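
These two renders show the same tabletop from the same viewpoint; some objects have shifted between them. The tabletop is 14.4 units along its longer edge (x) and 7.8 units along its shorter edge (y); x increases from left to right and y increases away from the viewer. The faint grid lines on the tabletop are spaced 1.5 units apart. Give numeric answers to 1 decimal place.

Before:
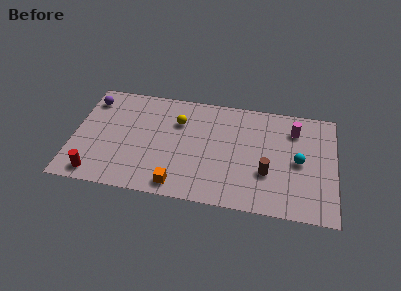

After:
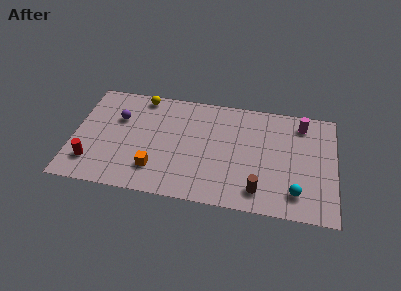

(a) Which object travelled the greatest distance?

the yellow sphere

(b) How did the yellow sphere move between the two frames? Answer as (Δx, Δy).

(-2.1, 1.5)

The yellow sphere started near (5.7, 5.5) and ended near (3.6, 7.0).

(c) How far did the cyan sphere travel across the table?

2.2

The cyan sphere was near (12.4, 3.8) before and (12.3, 1.6) after, so it travelled √(0.1² + 2.2²) ≈ 2.2 units.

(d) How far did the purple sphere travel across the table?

1.9

From (0.8, 6.3) to (2.4, 5.2), the purple sphere covered √(1.6² + 1.1²) ≈ 1.9 units.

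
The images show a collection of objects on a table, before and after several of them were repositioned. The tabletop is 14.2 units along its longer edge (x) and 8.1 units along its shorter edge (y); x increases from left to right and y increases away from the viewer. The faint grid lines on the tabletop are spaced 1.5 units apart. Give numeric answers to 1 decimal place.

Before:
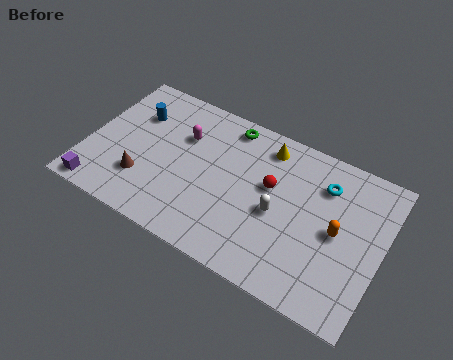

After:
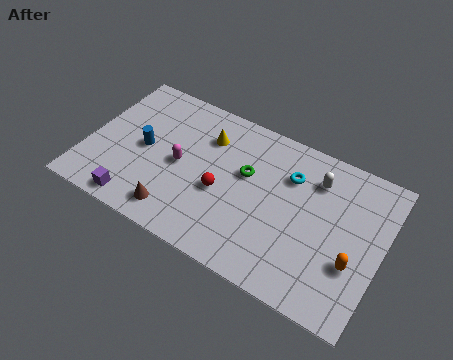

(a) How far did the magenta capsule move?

1.6

The magenta capsule was near (4.4, 5.5) before and (4.5, 3.9) after, so it travelled √(0.1² + 1.6²) ≈ 1.6 units.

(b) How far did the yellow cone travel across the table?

2.9

The yellow cone moved from about (8.3, 6.8) to (5.5, 6.0), a distance of √(2.8² + 0.8²) ≈ 2.9.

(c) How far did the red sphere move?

2.6

From (8.8, 4.8) to (6.6, 3.4), the red sphere covered √(2.2² + 1.4²) ≈ 2.6 units.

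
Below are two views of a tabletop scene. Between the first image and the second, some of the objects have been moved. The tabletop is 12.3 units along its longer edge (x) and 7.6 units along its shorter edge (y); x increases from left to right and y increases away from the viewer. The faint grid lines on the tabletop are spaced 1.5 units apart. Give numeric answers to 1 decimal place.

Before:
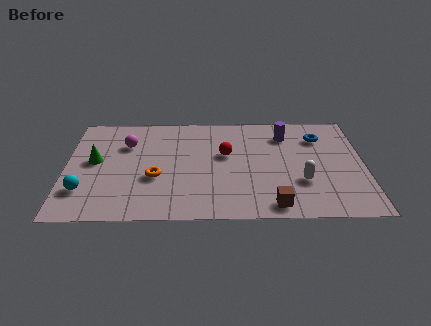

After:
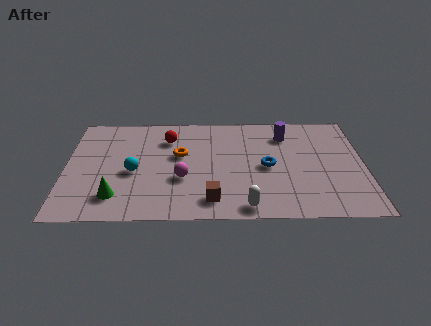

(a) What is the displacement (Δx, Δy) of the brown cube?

(-2.5, 0.4)

The brown cube started near (8.5, 0.9) and ended near (6.0, 1.3).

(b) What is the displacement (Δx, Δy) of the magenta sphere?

(2.3, -2.5)

From the two frames, the magenta sphere sits at roughly (2.5, 5.3) before and (4.8, 2.8) after.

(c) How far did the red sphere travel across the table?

2.7

From (6.6, 4.5) to (4.2, 5.7), the red sphere covered √(2.4² + 1.2²) ≈ 2.7 units.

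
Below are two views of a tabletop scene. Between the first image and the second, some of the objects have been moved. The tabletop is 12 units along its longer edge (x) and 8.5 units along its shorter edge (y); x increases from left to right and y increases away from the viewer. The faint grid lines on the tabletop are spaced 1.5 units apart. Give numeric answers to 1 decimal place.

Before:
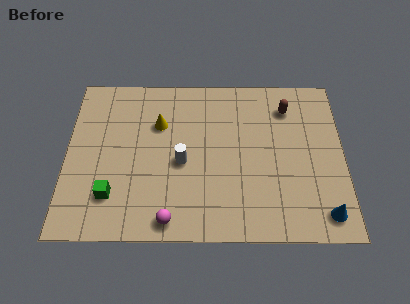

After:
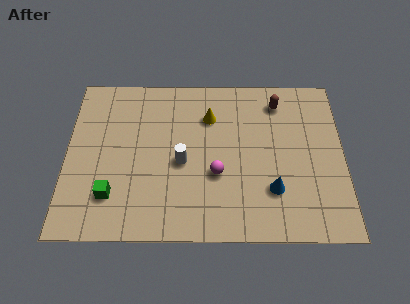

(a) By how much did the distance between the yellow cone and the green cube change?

+1.7

Before: roughly 4.2 units apart; after: 5.9. That's 1.7 units further apart.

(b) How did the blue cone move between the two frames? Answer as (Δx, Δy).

(-2.2, 1.2)

The blue cone was at about (11.1, 1.2) and moved to about (8.9, 2.4).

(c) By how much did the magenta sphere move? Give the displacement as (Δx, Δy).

(2.0, 2.3)

The magenta sphere started near (4.5, 0.9) and ended near (6.5, 3.2).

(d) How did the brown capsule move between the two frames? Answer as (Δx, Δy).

(-0.4, 0.3)

The brown capsule was at about (9.6, 6.7) and moved to about (9.2, 7.0).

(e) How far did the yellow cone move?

2.2

From (4.0, 5.8) to (6.2, 6.2), the yellow cone covered √(2.2² + 0.4²) ≈ 2.2 units.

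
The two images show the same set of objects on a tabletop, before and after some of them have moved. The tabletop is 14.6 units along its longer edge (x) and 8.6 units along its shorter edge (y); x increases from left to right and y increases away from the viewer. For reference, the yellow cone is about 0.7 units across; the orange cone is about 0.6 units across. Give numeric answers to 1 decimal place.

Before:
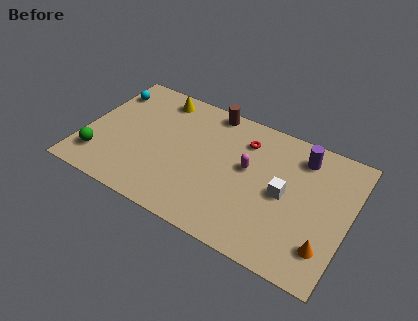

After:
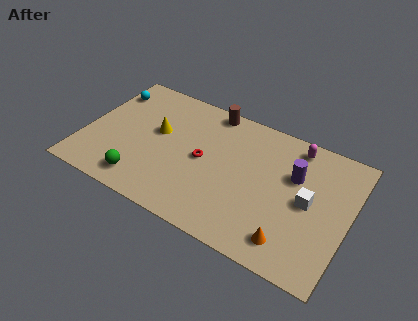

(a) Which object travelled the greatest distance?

the magenta capsule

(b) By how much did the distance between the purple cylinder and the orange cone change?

-1.2

The distance was about 5.3 in the first image and 4.1 in the second, so they moved 1.2 units closer together.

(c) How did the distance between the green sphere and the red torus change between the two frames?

-4.7

Before: roughly 8.9 units apart; after: 4.2. That's 4.7 units closer together.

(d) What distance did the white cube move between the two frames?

1.3

From (11.1, 4.2) to (12.4, 4.3), the white cube covered √(1.3² + 0.1²) ≈ 1.3 units.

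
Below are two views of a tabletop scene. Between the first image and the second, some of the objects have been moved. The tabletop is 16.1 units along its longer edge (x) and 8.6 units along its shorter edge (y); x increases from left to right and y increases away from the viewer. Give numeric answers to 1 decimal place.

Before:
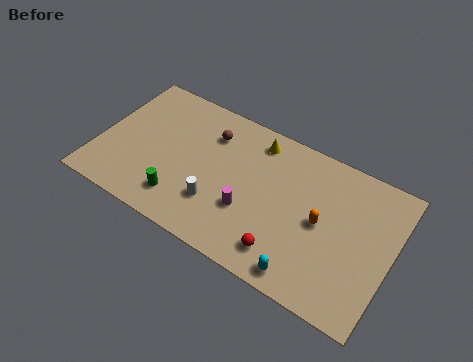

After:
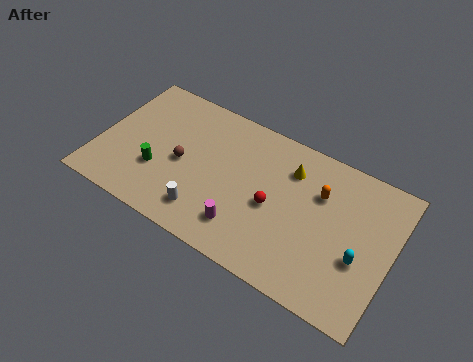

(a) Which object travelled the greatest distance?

the cyan capsule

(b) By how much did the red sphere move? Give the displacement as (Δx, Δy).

(-1.0, 2.3)

The red sphere started near (10.7, 1.6) and ended near (9.7, 3.9).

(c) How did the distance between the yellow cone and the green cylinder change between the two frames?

+1.3

Before: roughly 6.5 units apart; after: 7.8. That's 1.3 units further apart.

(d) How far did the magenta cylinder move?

1.1

The magenta cylinder was near (8.5, 3.0) before and (8.4, 1.9) after, so it travelled √(0.1² + 1.1²) ≈ 1.1 units.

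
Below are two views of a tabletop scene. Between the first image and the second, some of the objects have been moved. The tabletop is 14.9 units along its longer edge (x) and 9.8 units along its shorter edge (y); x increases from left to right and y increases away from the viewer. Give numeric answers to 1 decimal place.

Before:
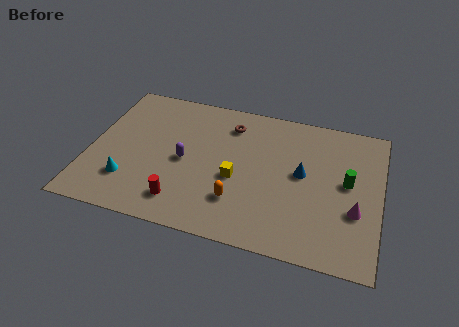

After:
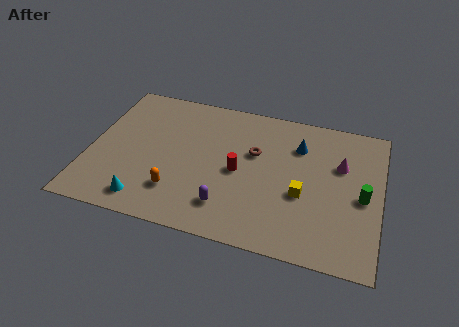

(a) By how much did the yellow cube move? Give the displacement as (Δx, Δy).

(3.4, -0.2)

From the two frames, the yellow cube sits at roughly (7.6, 4.1) before and (11.0, 3.9) after.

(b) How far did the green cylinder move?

1.1

From (13.2, 5.3) to (14.0, 4.5), the green cylinder covered √(0.8² + 0.8²) ≈ 1.1 units.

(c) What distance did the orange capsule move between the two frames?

3.1

The orange capsule moved from about (7.8, 2.6) to (4.7, 2.4), a distance of √(3.1² + 0.2²) ≈ 3.1.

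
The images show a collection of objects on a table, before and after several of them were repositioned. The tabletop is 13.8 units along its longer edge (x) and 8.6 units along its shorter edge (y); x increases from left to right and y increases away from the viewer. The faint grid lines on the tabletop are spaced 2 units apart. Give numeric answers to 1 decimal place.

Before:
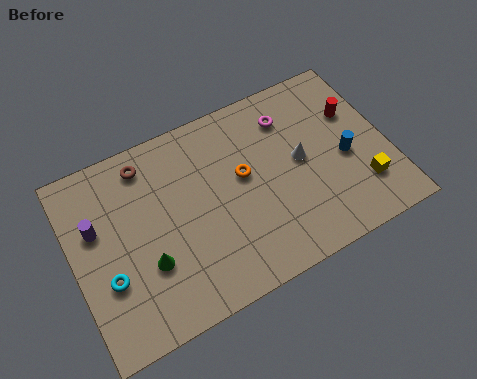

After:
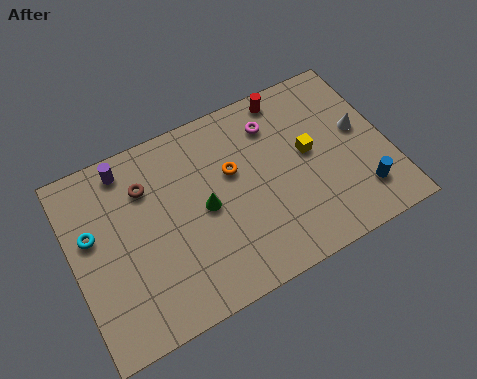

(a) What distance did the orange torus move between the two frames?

0.6

The orange torus was near (7.5, 4.9) before and (7.1, 5.3) after, so it travelled √(0.4² + 0.4²) ≈ 0.6 units.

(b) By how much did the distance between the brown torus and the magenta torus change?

-0.6

They were about 6.3 units apart before and 5.7 after — 0.6 units closer together.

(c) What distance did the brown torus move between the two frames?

1.0

The brown torus moved from about (3.5, 7.3) to (3.4, 6.3), a distance of √(0.1² + 1.0²) ≈ 1.0.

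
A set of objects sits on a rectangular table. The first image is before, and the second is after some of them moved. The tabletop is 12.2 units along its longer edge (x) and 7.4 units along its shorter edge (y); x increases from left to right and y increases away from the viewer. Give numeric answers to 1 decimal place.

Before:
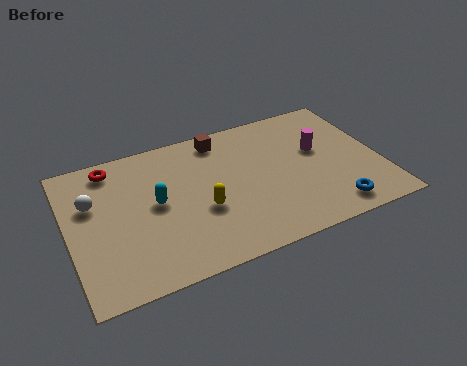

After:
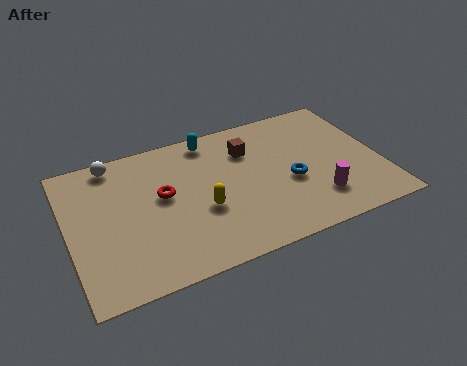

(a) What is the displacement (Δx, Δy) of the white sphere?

(1.0, 1.8)

The white sphere started near (1.0, 4.8) and ended near (2.0, 6.6).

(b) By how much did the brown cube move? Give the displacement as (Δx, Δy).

(1.0, -1.0)

The brown cube was at about (6.2, 6.4) and moved to about (7.2, 5.4).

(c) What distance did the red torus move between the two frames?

2.8

The red torus was near (1.9, 6.4) before and (3.7, 4.2) after, so it travelled √(1.8² + 2.2²) ≈ 2.8 units.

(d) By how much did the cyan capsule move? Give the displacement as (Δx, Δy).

(2.4, 2.6)

The cyan capsule started near (3.4, 3.9) and ended near (5.8, 6.5).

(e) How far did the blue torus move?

2.4

The blue torus moved from about (10.0, 1.1) to (8.6, 3.1), a distance of √(1.4² + 2.0²) ≈ 2.4.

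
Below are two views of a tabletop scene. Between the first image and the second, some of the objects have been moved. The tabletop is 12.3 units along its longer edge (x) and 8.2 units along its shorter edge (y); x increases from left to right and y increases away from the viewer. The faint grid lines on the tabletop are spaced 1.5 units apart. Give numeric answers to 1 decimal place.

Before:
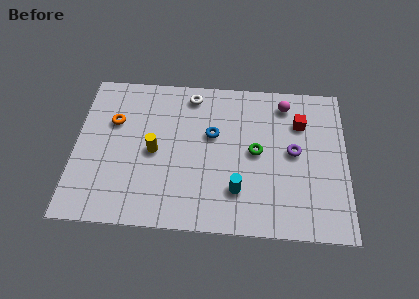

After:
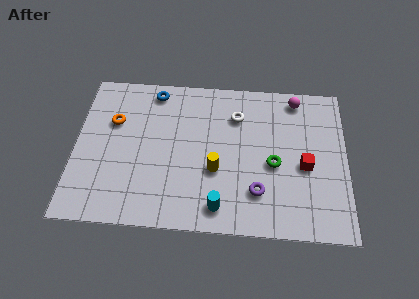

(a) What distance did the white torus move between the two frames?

2.3

The white torus moved from about (5.2, 7.1) to (7.3, 6.1), a distance of √(2.1² + 1.0²) ≈ 2.3.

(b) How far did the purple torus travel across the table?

2.7

The purple torus moved from about (9.9, 4.3) to (8.3, 2.1), a distance of √(1.6² + 2.2²) ≈ 2.7.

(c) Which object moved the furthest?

the blue torus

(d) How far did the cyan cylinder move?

1.2

The cyan cylinder moved from about (7.4, 2.1) to (6.6, 1.2), a distance of √(0.8² + 0.9²) ≈ 1.2.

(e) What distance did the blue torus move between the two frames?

3.5

From (6.2, 5.0) to (3.5, 7.2), the blue torus covered √(2.7² + 2.2²) ≈ 3.5 units.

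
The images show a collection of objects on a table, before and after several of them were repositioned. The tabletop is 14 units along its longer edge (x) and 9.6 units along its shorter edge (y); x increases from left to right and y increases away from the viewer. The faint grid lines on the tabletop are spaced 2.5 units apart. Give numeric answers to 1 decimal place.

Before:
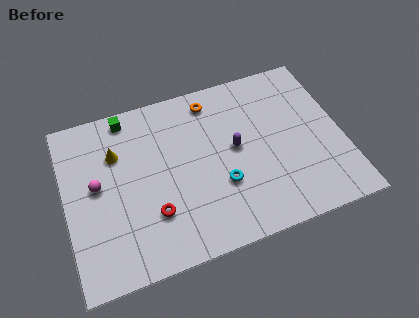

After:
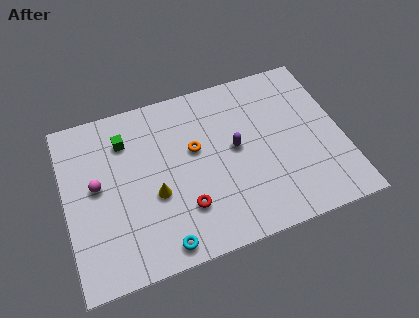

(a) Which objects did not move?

the purple capsule and the magenta sphere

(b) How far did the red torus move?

1.6

The red torus was near (4.2, 2.8) before and (5.8, 2.6) after, so it travelled √(1.6² + 0.2²) ≈ 1.6 units.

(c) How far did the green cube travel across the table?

1.3

The green cube was near (3.4, 8.6) before and (3.2, 7.3) after, so it travelled √(0.2² + 1.3²) ≈ 1.3 units.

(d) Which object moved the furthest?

the cyan torus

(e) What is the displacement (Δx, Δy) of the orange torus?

(-1.1, -2.5)

The orange torus started near (7.7, 8.2) and ended near (6.6, 5.7).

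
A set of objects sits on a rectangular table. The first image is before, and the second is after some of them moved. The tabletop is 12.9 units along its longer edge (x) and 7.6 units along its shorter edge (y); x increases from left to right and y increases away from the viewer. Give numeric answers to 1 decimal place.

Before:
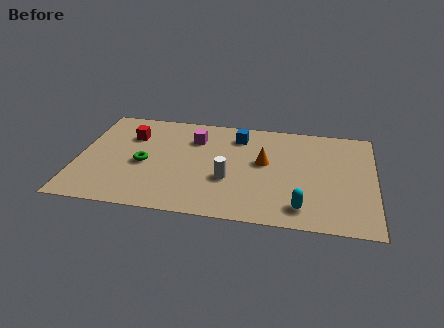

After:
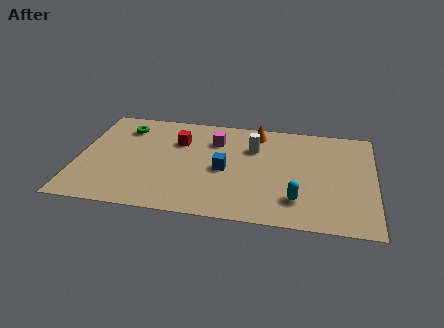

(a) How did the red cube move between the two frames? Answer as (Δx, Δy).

(2.1, -0.1)

The red cube started near (2.2, 5.4) and ended near (4.3, 5.3).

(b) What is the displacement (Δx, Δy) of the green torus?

(-1.0, 2.6)

The green torus started near (2.9, 3.4) and ended near (1.9, 6.0).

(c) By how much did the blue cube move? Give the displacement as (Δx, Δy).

(-0.5, -2.6)

The blue cube started near (6.9, 6.1) and ended near (6.4, 3.5).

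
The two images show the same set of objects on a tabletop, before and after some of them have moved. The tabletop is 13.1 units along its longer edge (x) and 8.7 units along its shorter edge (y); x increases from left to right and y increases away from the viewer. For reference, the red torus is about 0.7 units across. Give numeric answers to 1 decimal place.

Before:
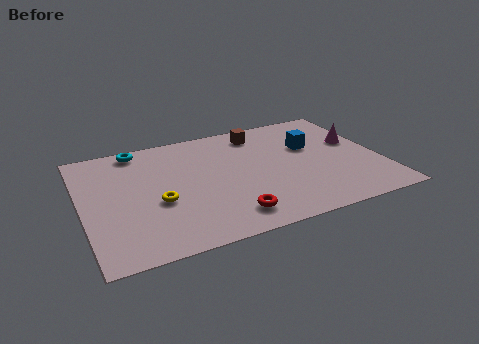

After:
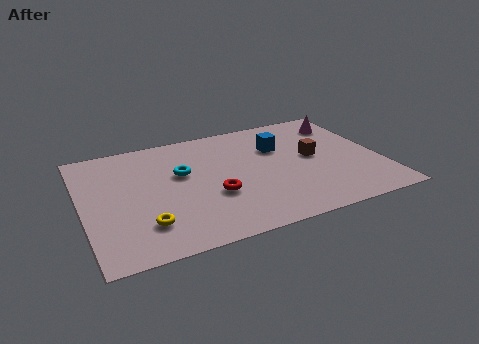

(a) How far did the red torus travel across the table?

1.8

The red torus was near (6.1, 1.5) before and (5.6, 3.2) after, so it travelled √(0.5² + 1.7²) ≈ 1.8 units.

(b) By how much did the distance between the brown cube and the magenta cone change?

-1.7

They were about 4.6 units apart before and 2.9 after — 1.7 units closer together.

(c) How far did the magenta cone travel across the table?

1.7

From (12.2, 5.2) to (11.9, 6.9), the magenta cone covered √(0.3² + 1.7²) ≈ 1.7 units.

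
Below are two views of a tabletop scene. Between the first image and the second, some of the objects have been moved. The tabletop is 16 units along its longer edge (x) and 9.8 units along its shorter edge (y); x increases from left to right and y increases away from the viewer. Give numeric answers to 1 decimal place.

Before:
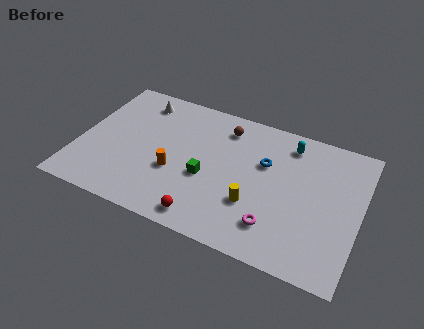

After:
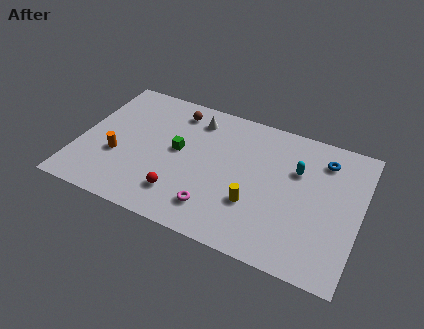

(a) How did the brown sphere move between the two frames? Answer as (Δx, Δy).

(-2.9, 0.2)

The brown sphere was at about (8.0, 8.0) and moved to about (5.1, 8.2).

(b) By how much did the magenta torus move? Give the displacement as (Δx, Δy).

(-3.4, -0.2)

The magenta torus started near (11.5, 2.2) and ended near (8.1, 2.0).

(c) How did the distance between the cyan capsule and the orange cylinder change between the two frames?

+2.8

They were about 7.6 units apart before and 10.4 after — 2.8 units further apart.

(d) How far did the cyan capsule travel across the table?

1.8

The cyan capsule moved from about (11.7, 8.2) to (12.3, 6.5), a distance of √(0.6² + 1.7²) ≈ 1.8.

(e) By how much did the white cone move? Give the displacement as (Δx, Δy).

(3.3, -0.2)

The white cone started near (3.0, 8.2) and ended near (6.3, 8.0).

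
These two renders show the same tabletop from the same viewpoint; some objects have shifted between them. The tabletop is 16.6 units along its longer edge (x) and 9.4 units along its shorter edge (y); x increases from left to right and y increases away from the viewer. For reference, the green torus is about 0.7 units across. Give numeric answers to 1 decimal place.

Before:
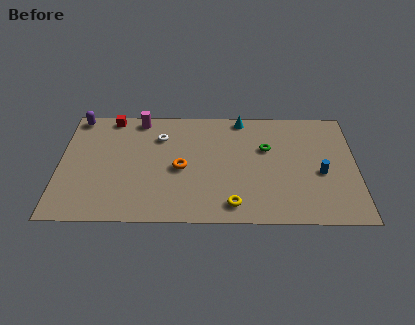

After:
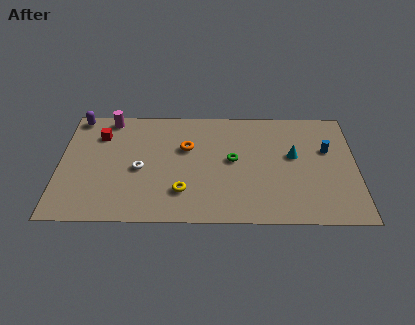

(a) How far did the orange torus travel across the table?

1.7

The orange torus moved from about (6.8, 4.3) to (7.1, 6.0), a distance of √(0.3² + 1.7²) ≈ 1.7.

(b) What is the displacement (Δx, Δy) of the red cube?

(-0.6, -1.5)

The red cube was at about (2.8, 8.5) and moved to about (2.2, 7.0).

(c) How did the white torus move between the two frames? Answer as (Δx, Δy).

(-1.1, -2.7)

From the two frames, the white torus sits at roughly (5.6, 6.9) before and (4.5, 4.2) after.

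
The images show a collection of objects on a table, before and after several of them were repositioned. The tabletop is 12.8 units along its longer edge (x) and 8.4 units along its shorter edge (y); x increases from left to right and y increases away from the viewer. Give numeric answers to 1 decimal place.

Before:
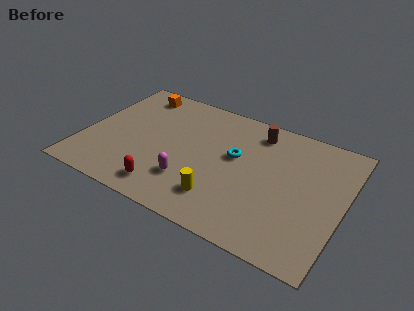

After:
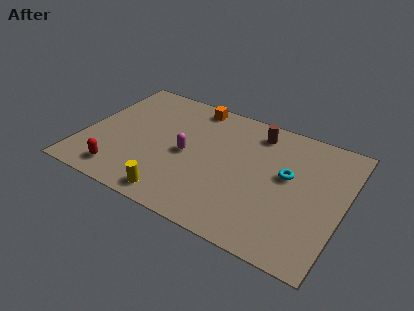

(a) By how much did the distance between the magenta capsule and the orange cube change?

-2.5

They were about 6.0 units apart before and 3.5 after — 2.5 units closer together.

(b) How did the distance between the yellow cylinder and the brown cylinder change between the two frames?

+1.6

They were about 5.2 units apart before and 6.8 after — 1.6 units further apart.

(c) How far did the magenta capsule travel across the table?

1.7

From (5.5, 2.3) to (5.1, 4.0), the magenta capsule covered √(0.4² + 1.7²) ≈ 1.7 units.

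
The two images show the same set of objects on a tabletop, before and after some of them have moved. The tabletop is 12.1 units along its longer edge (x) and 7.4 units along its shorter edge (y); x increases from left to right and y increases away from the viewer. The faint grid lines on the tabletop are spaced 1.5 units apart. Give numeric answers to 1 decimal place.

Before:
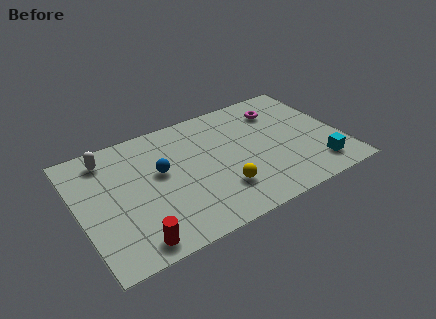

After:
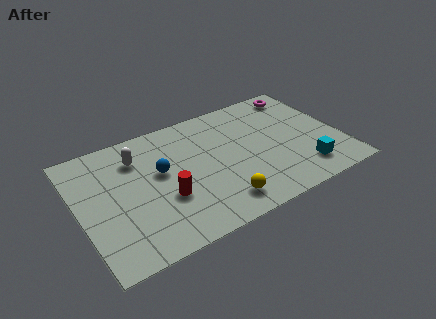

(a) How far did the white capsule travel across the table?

1.4

The white capsule was near (1.6, 6.2) before and (2.9, 5.6) after, so it travelled √(1.3² + 0.6²) ≈ 1.4 units.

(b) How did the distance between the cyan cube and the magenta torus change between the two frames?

+0.5

The distance was about 4.4 in the first image and 4.9 in the second, so they moved 0.5 units further apart.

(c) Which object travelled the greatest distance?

the red cylinder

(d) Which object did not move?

the blue sphere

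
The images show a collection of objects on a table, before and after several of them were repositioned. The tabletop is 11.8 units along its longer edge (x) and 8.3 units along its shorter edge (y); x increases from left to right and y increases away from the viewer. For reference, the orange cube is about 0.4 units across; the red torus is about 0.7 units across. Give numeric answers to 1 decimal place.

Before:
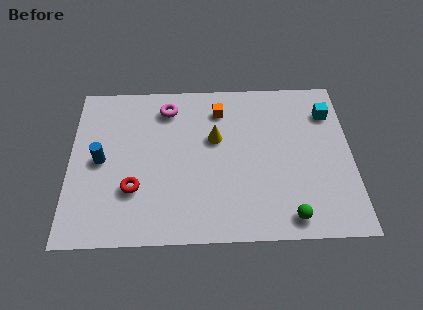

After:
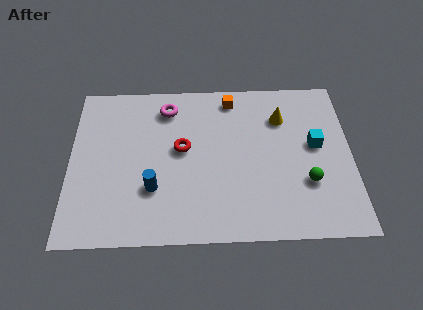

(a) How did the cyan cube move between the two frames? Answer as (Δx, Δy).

(-0.6, -1.7)

From the two frames, the cyan cube sits at roughly (10.9, 6.3) before and (10.3, 4.6) after.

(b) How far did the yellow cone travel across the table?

3.0

The yellow cone was near (6.1, 5.1) before and (8.9, 6.1) after, so it travelled √(2.8² + 1.0²) ≈ 3.0 units.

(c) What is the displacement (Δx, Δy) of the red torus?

(2.0, 2.0)

From the two frames, the red torus sits at roughly (2.7, 2.6) before and (4.7, 4.6) after.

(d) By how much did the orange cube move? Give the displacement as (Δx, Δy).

(0.5, 0.6)

The orange cube was at about (6.3, 6.6) and moved to about (6.8, 7.2).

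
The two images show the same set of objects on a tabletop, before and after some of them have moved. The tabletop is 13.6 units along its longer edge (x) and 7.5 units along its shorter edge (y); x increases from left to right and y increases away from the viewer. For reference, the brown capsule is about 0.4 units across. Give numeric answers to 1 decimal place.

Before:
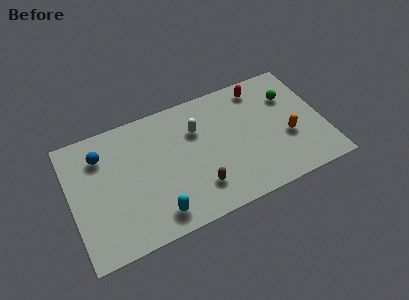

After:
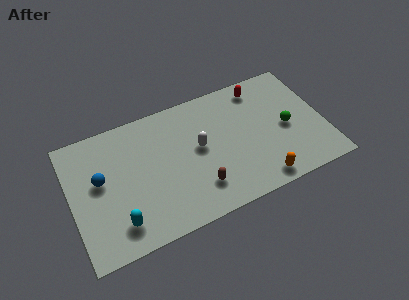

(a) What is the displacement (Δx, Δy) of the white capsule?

(0.0, -1.1)

The white capsule started near (6.9, 5.2) and ended near (6.9, 4.1).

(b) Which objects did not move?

the red capsule and the brown capsule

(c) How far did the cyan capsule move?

2.0

From (4.3, 1.2) to (2.3, 1.5), the cyan capsule covered √(2.0² + 0.3²) ≈ 2.0 units.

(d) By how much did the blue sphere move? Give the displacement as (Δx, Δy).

(-0.2, -1.4)

From the two frames, the blue sphere sits at roughly (1.8, 5.7) before and (1.6, 4.3) after.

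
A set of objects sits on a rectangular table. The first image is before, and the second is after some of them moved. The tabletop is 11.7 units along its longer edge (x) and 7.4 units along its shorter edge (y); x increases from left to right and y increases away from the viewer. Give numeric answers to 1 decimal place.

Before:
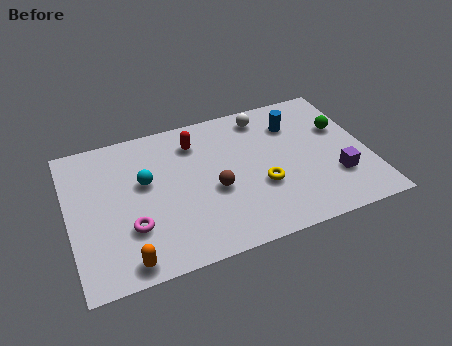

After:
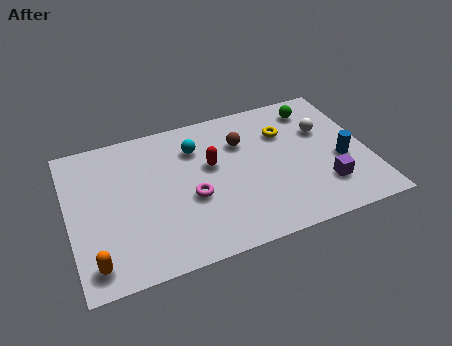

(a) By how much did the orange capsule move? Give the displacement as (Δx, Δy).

(-1.2, 0.3)

From the two frames, the orange capsule sits at roughly (2.0, 0.8) before and (0.8, 1.1) after.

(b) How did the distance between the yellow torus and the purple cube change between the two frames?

+0.6

The distance was about 2.9 in the first image and 3.5 in the second, so they moved 0.6 units further apart.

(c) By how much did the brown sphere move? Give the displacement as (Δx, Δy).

(1.3, 2.1)

The brown sphere started near (5.6, 3.1) and ended near (6.9, 5.2).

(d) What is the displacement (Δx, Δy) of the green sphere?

(-0.9, 1.4)

From the two frames, the green sphere sits at roughly (10.8, 4.7) before and (9.9, 6.1) after.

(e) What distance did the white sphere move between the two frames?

2.7

The white sphere moved from about (7.9, 6.3) to (10.1, 4.8), a distance of √(2.2² + 1.5²) ≈ 2.7.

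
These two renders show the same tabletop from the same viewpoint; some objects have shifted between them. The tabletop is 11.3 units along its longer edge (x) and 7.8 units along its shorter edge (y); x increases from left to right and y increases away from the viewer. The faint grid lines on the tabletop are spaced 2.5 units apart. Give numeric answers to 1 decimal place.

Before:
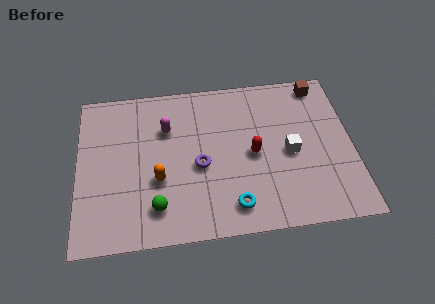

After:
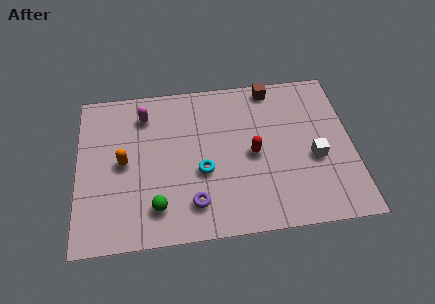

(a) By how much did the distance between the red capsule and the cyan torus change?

-0.4

Before: roughly 2.6 units apart; after: 2.2. That's 0.4 units closer together.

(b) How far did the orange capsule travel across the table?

1.7

From (3.3, 2.9) to (1.9, 3.9), the orange capsule covered √(1.4² + 1.0²) ≈ 1.7 units.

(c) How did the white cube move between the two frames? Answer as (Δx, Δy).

(1.0, -0.4)

The white cube was at about (8.7, 3.6) and moved to about (9.7, 3.2).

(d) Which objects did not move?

the red capsule and the green sphere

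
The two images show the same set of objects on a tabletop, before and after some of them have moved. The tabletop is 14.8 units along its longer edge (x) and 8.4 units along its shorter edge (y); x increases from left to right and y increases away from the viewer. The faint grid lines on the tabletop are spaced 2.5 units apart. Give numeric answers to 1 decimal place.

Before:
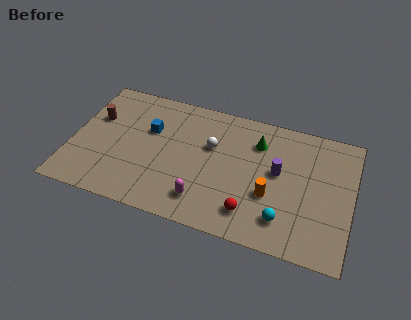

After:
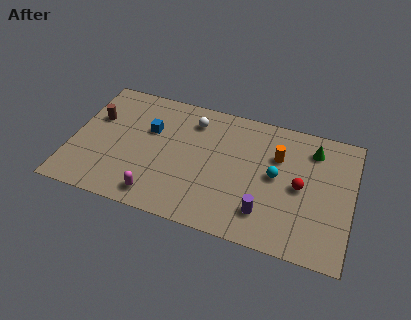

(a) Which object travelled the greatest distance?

the red sphere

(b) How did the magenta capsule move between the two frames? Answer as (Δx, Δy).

(-2.4, -0.5)

The magenta capsule was at about (7.2, 1.7) and moved to about (4.8, 1.2).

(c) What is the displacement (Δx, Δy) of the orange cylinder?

(0.2, 2.6)

The orange cylinder was at about (10.6, 3.1) and moved to about (10.8, 5.7).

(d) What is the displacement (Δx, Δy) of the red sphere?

(2.4, 2.4)

From the two frames, the red sphere sits at roughly (9.7, 1.7) before and (12.1, 4.1) after.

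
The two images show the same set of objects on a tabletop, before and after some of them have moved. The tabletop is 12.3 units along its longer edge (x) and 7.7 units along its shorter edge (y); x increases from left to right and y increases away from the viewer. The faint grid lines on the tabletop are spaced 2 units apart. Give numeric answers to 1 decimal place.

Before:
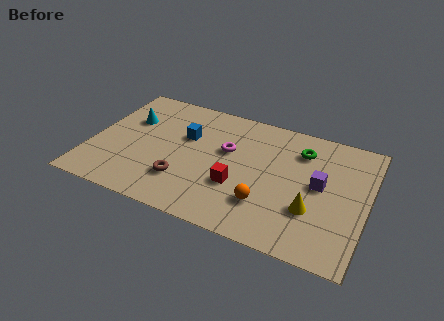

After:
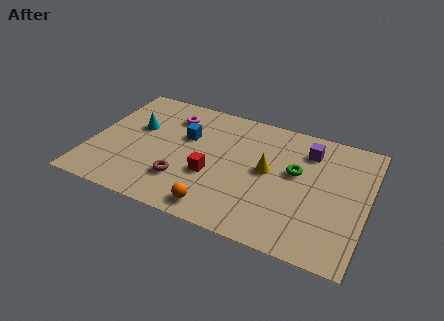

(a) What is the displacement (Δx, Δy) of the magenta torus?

(-2.7, 1.3)

The magenta torus started near (6.0, 4.7) and ended near (3.3, 6.0).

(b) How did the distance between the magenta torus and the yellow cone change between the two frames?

+0.4

They were about 4.6 units apart before and 5.0 after — 0.4 units further apart.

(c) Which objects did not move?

the blue cube and the brown torus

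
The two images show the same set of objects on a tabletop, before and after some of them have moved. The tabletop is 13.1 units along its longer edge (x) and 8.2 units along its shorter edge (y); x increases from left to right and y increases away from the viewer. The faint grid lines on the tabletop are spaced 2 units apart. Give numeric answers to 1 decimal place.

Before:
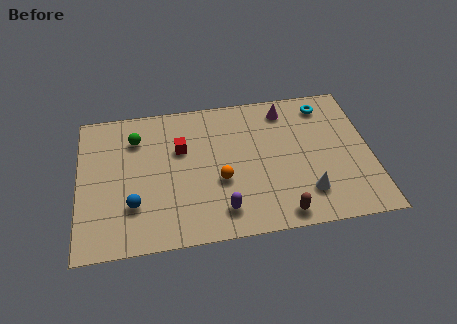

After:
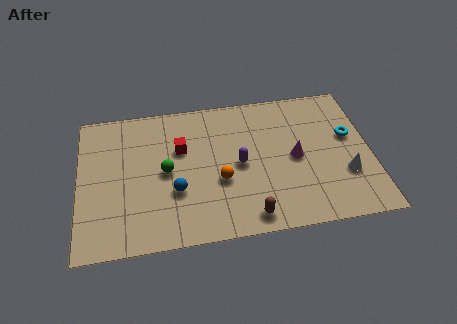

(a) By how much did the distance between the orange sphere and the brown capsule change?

-1.0

The distance was about 3.5 in the first image and 2.5 in the second, so they moved 1.0 units closer together.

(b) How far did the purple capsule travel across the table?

2.7

From (6.3, 1.5) to (7.2, 4.0), the purple capsule covered √(0.9² + 2.5²) ≈ 2.7 units.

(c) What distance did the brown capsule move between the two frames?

1.4

The brown capsule moved from about (8.9, 0.9) to (7.5, 1.0), a distance of √(1.4² + 0.1²) ≈ 1.4.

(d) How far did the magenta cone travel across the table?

2.9

The magenta cone was near (9.4, 6.9) before and (9.7, 4.0) after, so it travelled √(0.3² + 2.9²) ≈ 2.9 units.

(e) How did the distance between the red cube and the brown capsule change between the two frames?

-1.0

They were about 6.2 units apart before and 5.2 after — 1.0 units closer together.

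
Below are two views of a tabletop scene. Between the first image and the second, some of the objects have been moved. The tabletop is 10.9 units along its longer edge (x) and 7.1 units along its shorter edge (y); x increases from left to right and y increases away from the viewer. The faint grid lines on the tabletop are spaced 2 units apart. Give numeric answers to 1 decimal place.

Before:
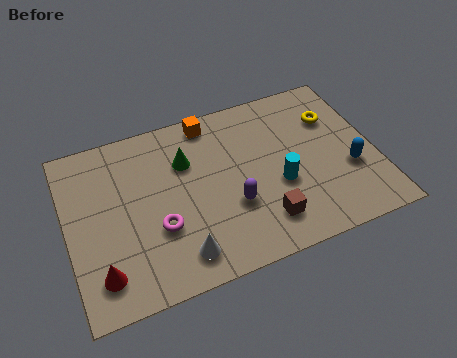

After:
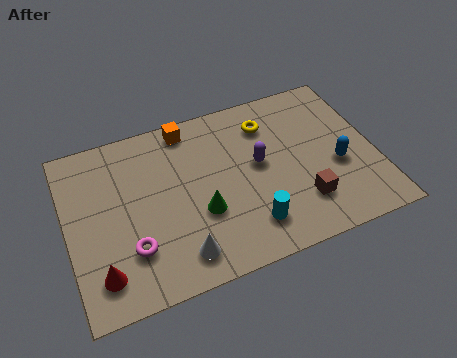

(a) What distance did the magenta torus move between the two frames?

1.1

From (3.1, 2.5) to (2.1, 2.0), the magenta torus covered √(1.0² + 0.5²) ≈ 1.1 units.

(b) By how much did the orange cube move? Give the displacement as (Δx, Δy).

(-0.8, 0.0)

From the two frames, the orange cube sits at roughly (5.3, 6.3) before and (4.5, 6.3) after.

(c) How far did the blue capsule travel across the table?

0.5

The blue capsule moved from about (9.9, 2.6) to (9.5, 2.9), a distance of √(0.4² + 0.3²) ≈ 0.5.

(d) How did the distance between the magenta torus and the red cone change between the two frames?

-1.1

The distance was about 2.4 in the first image and 1.3 in the second, so they moved 1.1 units closer together.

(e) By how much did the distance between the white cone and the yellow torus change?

-1.4

They were about 7.0 units apart before and 5.6 after — 1.4 units closer together.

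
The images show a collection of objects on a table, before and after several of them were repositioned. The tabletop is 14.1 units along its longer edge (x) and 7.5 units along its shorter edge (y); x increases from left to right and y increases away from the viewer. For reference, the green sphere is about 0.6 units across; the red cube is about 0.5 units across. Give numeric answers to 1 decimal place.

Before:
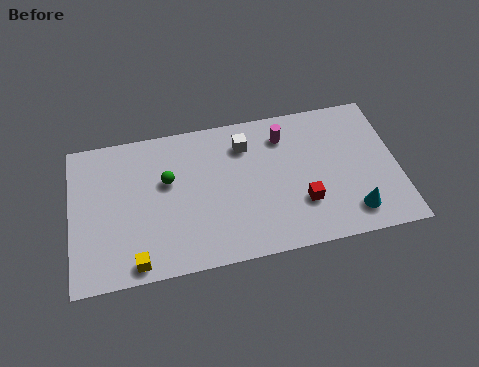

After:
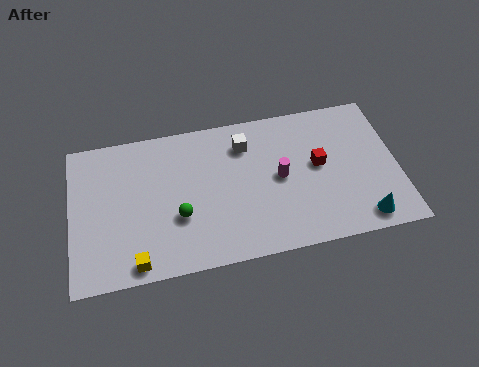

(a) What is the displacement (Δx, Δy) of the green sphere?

(0.4, -1.9)

The green sphere was at about (4.2, 4.6) and moved to about (4.6, 2.7).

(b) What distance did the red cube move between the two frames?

2.0

From (9.9, 2.3) to (10.7, 4.1), the red cube covered √(0.8² + 1.8²) ≈ 2.0 units.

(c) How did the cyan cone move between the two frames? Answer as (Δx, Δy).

(0.4, -0.4)

From the two frames, the cyan cone sits at roughly (12.0, 1.4) before and (12.4, 1.0) after.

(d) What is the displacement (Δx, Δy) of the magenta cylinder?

(-0.3, -2.1)

The magenta cylinder was at about (9.3, 5.9) and moved to about (9.0, 3.8).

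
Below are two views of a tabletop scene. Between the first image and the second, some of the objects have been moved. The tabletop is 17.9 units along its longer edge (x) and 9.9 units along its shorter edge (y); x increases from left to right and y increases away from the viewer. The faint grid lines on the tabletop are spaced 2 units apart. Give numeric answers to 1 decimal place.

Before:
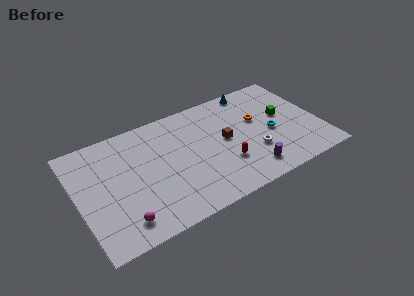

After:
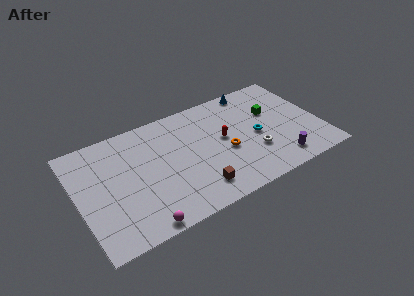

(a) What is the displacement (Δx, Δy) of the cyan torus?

(-1.1, 0.2)

The cyan torus started near (14.3, 4.4) and ended near (13.2, 4.6).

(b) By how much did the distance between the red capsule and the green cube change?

-1.5

They were about 5.4 units apart before and 3.9 after — 1.5 units closer together.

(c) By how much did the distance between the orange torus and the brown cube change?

+0.7

Before: roughly 2.7 units apart; after: 3.4. That's 0.7 units further apart.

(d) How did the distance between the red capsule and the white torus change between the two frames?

+0.8

Before: roughly 2.2 units apart; after: 3.0. That's 0.8 units further apart.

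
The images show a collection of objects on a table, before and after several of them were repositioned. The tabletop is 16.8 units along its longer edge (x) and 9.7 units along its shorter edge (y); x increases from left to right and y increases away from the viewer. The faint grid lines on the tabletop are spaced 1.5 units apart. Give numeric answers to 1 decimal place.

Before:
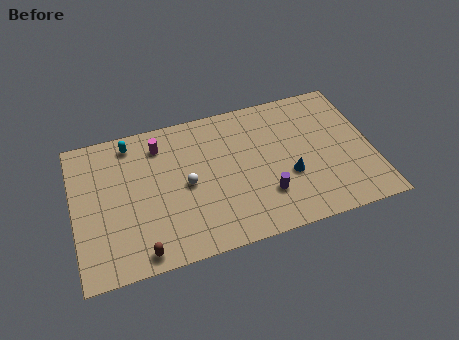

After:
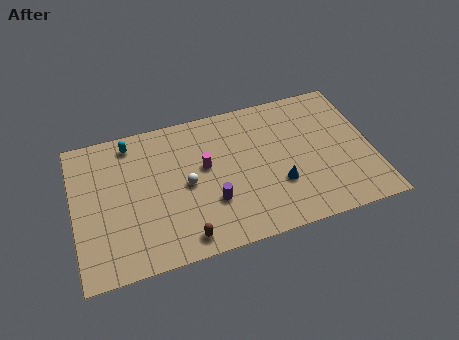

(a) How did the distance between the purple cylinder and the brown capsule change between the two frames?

-4.8

They were about 7.3 units apart before and 2.5 after — 4.8 units closer together.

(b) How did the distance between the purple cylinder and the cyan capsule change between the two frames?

-2.4

Before: roughly 9.2 units apart; after: 6.8. That's 2.4 units closer together.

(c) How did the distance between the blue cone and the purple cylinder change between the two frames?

+2.1

The distance was about 1.7 in the first image and 3.8 in the second, so they moved 2.1 units further apart.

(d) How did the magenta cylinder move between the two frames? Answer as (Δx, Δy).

(2.4, -2.2)

From the two frames, the magenta cylinder sits at roughly (5.0, 7.8) before and (7.4, 5.6) after.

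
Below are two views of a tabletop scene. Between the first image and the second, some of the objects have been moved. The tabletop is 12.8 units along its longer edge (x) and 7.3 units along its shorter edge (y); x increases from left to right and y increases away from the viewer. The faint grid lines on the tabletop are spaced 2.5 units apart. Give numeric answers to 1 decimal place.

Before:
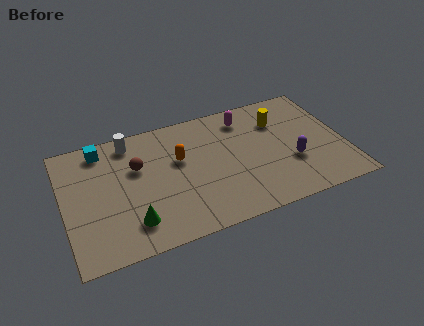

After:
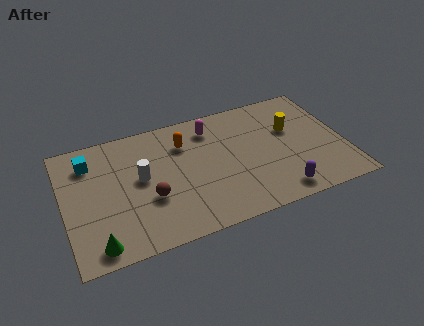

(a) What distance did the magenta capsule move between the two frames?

1.6

From (8.5, 6.0) to (6.9, 5.9), the magenta capsule covered √(1.6² + 0.1²) ≈ 1.6 units.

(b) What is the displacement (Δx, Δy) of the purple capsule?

(-0.8, -1.6)

The purple capsule started near (10.3, 2.6) and ended near (9.5, 1.0).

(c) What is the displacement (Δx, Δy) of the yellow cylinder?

(0.5, -0.7)

The yellow cylinder was at about (10.0, 5.3) and moved to about (10.5, 4.6).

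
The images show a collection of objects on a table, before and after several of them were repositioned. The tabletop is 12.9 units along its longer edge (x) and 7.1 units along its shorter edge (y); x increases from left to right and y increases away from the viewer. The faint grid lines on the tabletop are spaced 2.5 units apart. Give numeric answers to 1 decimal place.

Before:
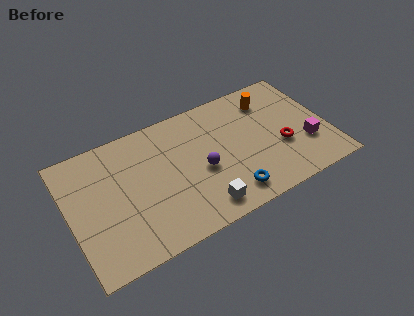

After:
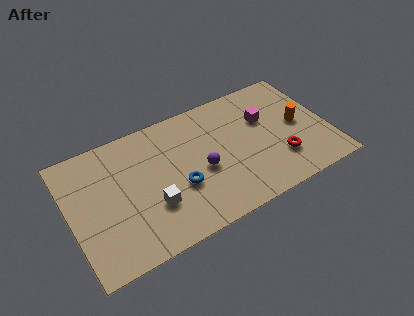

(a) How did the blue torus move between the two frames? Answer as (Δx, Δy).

(-2.3, 1.5)

The blue torus was at about (7.6, 1.2) and moved to about (5.3, 2.7).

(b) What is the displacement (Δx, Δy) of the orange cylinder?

(1.2, -2.0)

The orange cylinder was at about (10.3, 5.6) and moved to about (11.5, 3.6).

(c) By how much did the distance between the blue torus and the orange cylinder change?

+1.1

Before: roughly 5.2 units apart; after: 6.3. That's 1.1 units further apart.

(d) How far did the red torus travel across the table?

0.7

The red torus was near (10.5, 2.7) before and (10.3, 2.0) after, so it travelled √(0.2² + 0.7²) ≈ 0.7 units.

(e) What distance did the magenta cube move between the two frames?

2.9

The magenta cube moved from about (11.7, 2.3) to (9.9, 4.6), a distance of √(1.8² + 2.3²) ≈ 2.9.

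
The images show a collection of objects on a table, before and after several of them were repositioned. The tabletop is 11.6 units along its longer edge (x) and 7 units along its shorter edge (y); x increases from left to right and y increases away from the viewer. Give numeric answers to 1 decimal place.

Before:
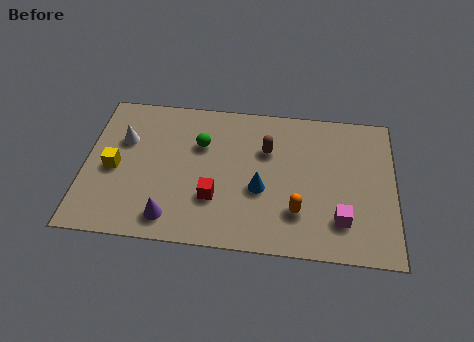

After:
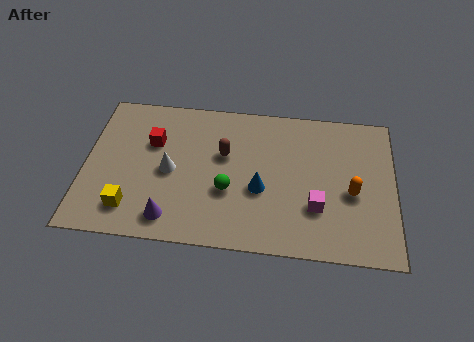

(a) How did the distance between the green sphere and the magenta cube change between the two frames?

-2.8

The distance was about 6.1 in the first image and 3.3 in the second, so they moved 2.8 units closer together.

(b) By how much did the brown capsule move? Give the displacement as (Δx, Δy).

(-1.6, -0.4)

The brown capsule was at about (6.8, 4.7) and moved to about (5.2, 4.3).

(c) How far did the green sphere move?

2.4

From (4.3, 4.7) to (5.4, 2.6), the green sphere covered √(1.1² + 2.1²) ≈ 2.4 units.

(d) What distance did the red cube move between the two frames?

3.4

The red cube moved from about (4.9, 2.2) to (2.5, 4.6), a distance of √(2.4² + 2.4²) ≈ 3.4.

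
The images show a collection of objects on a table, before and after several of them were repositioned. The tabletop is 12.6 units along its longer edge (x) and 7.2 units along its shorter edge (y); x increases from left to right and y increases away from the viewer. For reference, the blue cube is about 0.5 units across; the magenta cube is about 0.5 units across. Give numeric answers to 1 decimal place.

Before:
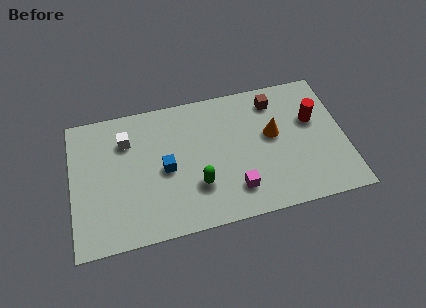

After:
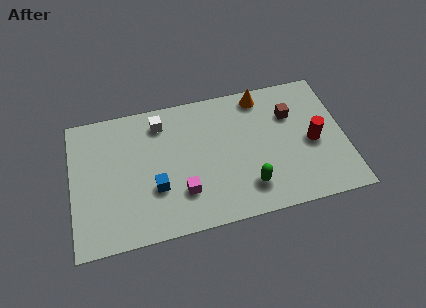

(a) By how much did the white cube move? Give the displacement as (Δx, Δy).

(1.6, 0.6)

From the two frames, the white cube sits at roughly (2.6, 5.3) before and (4.2, 5.9) after.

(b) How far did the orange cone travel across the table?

2.2

From (9.3, 4.1) to (8.9, 6.3), the orange cone covered √(0.4² + 2.2²) ≈ 2.2 units.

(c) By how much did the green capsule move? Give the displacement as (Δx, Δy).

(2.3, -0.6)

The green capsule started near (5.7, 2.2) and ended near (8.0, 1.6).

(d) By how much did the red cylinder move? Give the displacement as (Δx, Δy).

(-0.1, -1.2)

From the two frames, the red cylinder sits at roughly (11.2, 4.5) before and (11.1, 3.3) after.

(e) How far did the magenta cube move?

2.4

The magenta cube moved from about (7.4, 1.6) to (5.0, 2.0), a distance of √(2.4² + 0.4²) ≈ 2.4.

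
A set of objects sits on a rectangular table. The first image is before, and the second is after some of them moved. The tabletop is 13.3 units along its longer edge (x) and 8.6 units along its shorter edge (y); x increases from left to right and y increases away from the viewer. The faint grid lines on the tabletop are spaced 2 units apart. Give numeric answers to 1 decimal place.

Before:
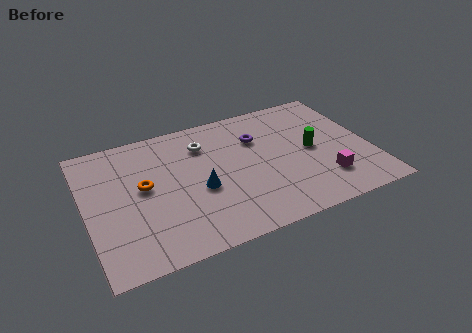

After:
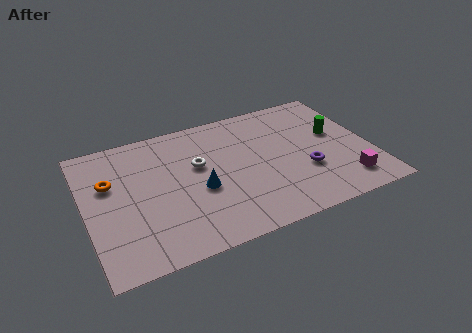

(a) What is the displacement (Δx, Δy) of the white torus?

(-0.4, -1.3)

From the two frames, the white torus sits at roughly (5.7, 6.5) before and (5.3, 5.2) after.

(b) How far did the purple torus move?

3.6

The purple torus moved from about (8.2, 6.0) to (10.1, 3.0), a distance of √(1.9² + 3.0²) ≈ 3.6.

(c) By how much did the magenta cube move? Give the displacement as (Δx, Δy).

(0.9, -0.5)

From the two frames, the magenta cube sits at roughly (10.9, 2.1) before and (11.8, 1.6) after.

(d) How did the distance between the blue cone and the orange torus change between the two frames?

+1.7

Before: roughly 2.7 units apart; after: 4.4. That's 1.7 units further apart.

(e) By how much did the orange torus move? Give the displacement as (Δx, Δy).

(-1.5, 0.8)

From the two frames, the orange torus sits at roughly (2.7, 4.7) before and (1.2, 5.5) after.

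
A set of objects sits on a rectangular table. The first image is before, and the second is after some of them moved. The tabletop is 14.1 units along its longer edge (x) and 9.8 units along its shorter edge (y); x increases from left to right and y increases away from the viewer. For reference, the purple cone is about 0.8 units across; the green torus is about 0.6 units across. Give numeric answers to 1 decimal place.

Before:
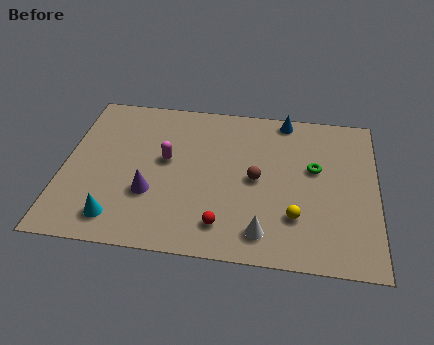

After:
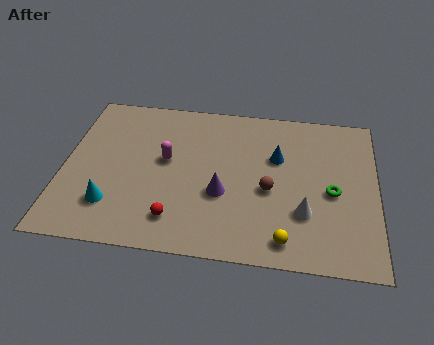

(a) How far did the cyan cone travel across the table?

0.9

The cyan cone moved from about (2.6, 1.6) to (2.3, 2.4), a distance of √(0.3² + 0.8²) ≈ 0.9.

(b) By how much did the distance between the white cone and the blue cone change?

-3.8

Before: roughly 7.3 units apart; after: 3.5. That's 3.8 units closer together.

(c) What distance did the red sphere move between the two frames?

2.1

The red sphere moved from about (7.3, 1.8) to (5.2, 1.9), a distance of √(2.1² + 0.1²) ≈ 2.1.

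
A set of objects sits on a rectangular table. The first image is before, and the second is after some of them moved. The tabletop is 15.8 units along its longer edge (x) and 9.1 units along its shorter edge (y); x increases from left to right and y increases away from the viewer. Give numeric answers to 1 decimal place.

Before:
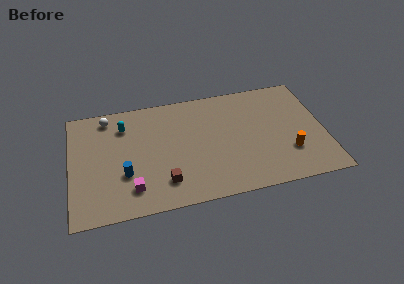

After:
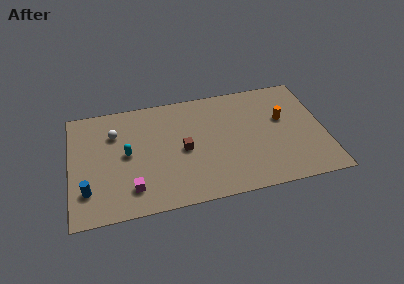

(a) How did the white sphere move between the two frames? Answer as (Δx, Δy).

(0.4, -1.4)

The white sphere was at about (2.4, 7.9) and moved to about (2.8, 6.5).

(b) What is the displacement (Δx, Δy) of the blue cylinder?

(-2.3, -0.8)

The blue cylinder was at about (3.3, 3.1) and moved to about (1.0, 2.3).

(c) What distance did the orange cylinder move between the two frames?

2.8

The orange cylinder was near (13.5, 2.7) before and (13.3, 5.5) after, so it travelled √(0.2² + 2.8²) ≈ 2.8 units.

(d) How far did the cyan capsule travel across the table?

2.3

The cyan capsule was near (3.4, 7.0) before and (3.5, 4.7) after, so it travelled √(0.1² + 2.3²) ≈ 2.3 units.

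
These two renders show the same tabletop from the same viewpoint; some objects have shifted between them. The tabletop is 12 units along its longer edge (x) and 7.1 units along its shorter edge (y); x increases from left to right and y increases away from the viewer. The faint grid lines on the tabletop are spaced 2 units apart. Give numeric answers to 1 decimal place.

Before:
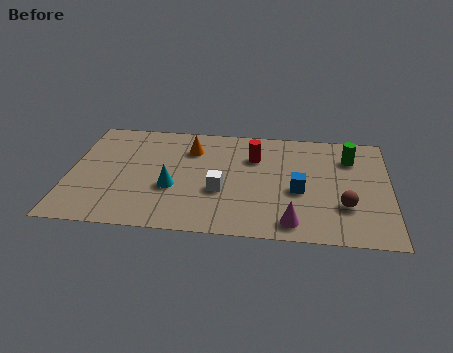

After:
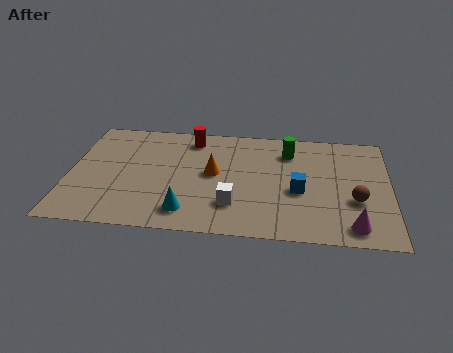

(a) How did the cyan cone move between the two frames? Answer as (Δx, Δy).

(0.6, -1.4)

The cyan cone was at about (3.9, 2.7) and moved to about (4.5, 1.3).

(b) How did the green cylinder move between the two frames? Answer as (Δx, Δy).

(-2.3, 0.2)

From the two frames, the green cylinder sits at roughly (10.5, 5.3) before and (8.2, 5.5) after.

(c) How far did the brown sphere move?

0.6

The brown sphere was near (10.3, 2.2) before and (10.7, 2.6) after, so it travelled √(0.4² + 0.4²) ≈ 0.6 units.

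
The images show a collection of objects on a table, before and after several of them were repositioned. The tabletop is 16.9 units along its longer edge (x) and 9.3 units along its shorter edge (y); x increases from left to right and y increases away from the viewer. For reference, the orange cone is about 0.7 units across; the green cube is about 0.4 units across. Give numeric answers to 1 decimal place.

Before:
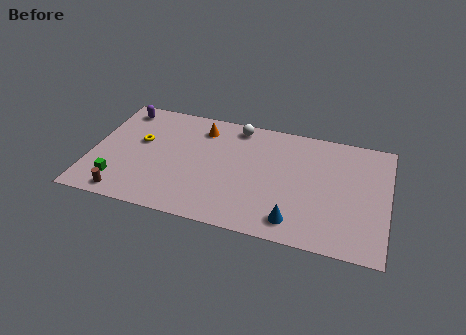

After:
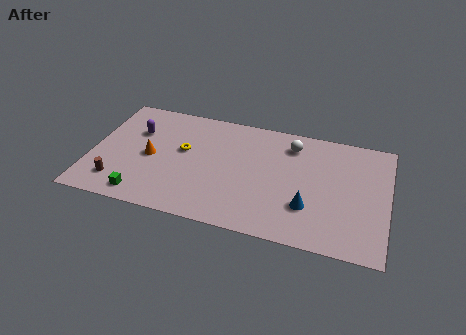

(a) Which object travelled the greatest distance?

the orange cone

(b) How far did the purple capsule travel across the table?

2.0

The purple capsule moved from about (1.4, 8.0) to (2.4, 6.3), a distance of √(1.0² + 1.7²) ≈ 2.0.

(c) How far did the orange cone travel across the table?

4.1

From (6.1, 7.5) to (3.4, 4.4), the orange cone covered √(2.7² + 3.1²) ≈ 4.1 units.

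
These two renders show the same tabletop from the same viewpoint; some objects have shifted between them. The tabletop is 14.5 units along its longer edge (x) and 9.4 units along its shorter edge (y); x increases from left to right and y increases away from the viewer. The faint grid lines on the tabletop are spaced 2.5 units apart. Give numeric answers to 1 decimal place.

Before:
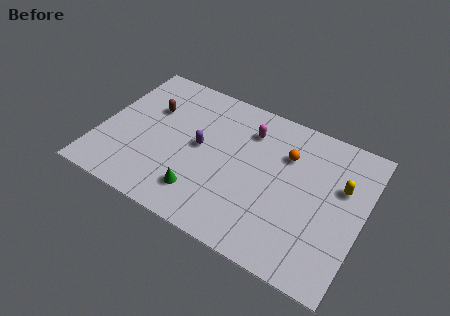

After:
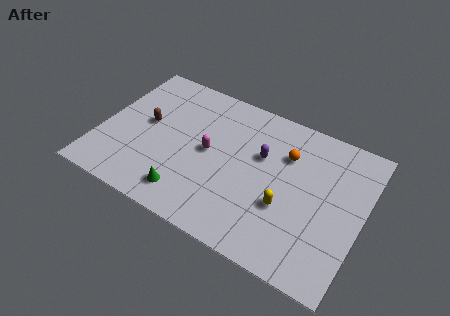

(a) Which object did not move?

the orange sphere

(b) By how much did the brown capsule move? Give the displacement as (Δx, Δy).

(-0.1, -1.1)

The brown capsule started near (2.5, 6.2) and ended near (2.4, 5.1).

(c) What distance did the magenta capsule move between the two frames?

3.1

The magenta capsule moved from about (7.9, 7.2) to (6.0, 4.8), a distance of √(1.9² + 2.4²) ≈ 3.1.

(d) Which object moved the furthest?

the yellow capsule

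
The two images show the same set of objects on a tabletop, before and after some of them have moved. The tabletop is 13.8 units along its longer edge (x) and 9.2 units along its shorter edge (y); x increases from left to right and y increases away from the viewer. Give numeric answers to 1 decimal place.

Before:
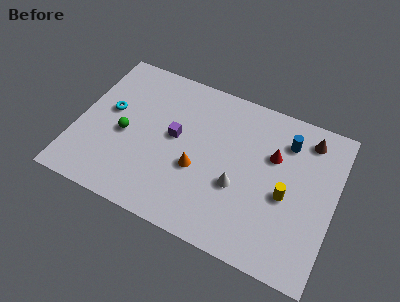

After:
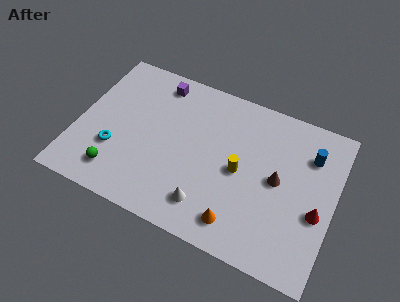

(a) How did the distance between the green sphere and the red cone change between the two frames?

+2.7

Before: roughly 8.0 units apart; after: 10.7. That's 2.7 units further apart.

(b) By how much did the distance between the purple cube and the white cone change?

+3.1

Before: roughly 3.9 units apart; after: 7.0. That's 3.1 units further apart.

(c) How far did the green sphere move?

2.4

From (2.6, 4.1) to (2.5, 1.7), the green sphere covered √(0.1² + 2.4²) ≈ 2.4 units.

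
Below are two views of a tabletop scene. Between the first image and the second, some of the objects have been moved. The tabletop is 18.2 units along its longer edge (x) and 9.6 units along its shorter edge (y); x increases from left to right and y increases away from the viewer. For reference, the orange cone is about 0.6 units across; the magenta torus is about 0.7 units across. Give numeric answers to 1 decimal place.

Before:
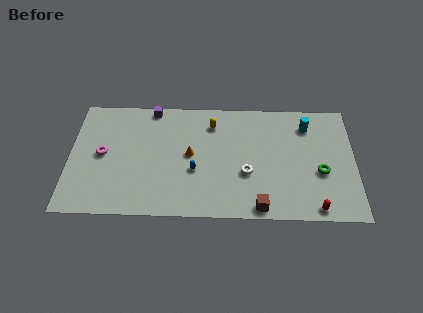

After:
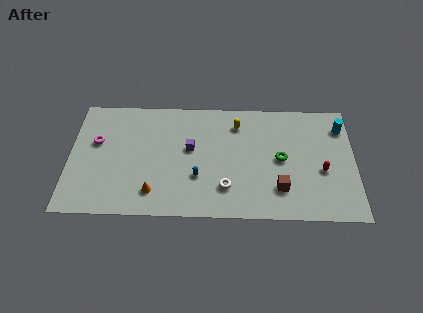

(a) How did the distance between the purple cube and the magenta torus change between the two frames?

+1.0

Before: roughly 5.0 units apart; after: 6.0. That's 1.0 units further apart.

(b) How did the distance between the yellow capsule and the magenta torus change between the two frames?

+1.7

Before: roughly 7.5 units apart; after: 9.2. That's 1.7 units further apart.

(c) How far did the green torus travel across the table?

2.7

From (16.0, 3.8) to (13.5, 4.8), the green torus covered √(2.5² + 1.0²) ≈ 2.7 units.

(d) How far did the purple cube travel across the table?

4.1

The purple cube was near (5.2, 8.8) before and (7.7, 5.5) after, so it travelled √(2.5² + 3.3²) ≈ 4.1 units.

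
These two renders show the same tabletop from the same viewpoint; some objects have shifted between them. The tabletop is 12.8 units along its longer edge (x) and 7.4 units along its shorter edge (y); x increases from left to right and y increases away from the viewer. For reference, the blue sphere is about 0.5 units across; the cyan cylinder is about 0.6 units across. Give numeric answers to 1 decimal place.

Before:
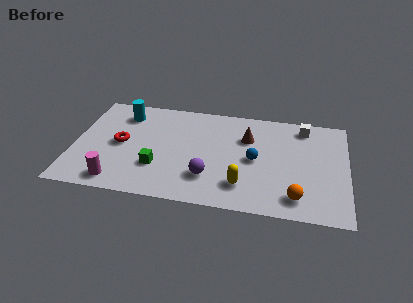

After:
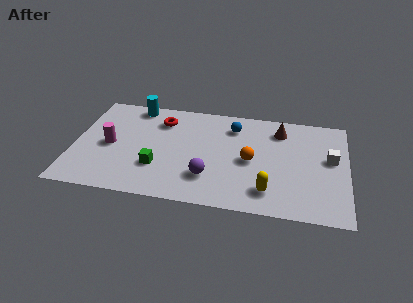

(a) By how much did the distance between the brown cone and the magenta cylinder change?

+1.1

They were about 7.2 units apart before and 8.3 after — 1.1 units further apart.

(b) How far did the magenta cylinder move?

2.5

From (2.2, 1.0) to (1.7, 3.5), the magenta cylinder covered √(0.5² + 2.5²) ≈ 2.5 units.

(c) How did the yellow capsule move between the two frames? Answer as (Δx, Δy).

(1.2, -0.2)

The yellow capsule was at about (8.0, 1.7) and moved to about (9.2, 1.5).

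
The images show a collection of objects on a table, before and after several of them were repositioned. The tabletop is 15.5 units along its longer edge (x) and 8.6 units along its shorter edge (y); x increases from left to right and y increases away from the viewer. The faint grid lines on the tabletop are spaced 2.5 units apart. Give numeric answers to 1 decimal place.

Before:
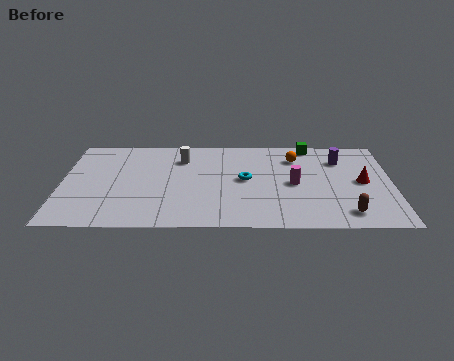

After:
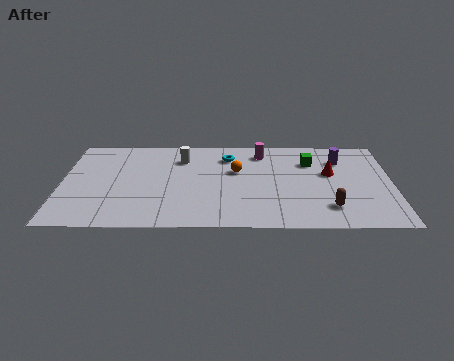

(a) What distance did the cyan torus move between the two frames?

2.3

The cyan torus moved from about (8.6, 4.5) to (7.8, 6.7), a distance of √(0.8² + 2.2²) ≈ 2.3.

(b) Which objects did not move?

the white cylinder and the purple cylinder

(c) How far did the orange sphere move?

3.1

The orange sphere moved from about (11.0, 6.6) to (8.2, 5.3), a distance of √(2.8² + 1.3²) ≈ 3.1.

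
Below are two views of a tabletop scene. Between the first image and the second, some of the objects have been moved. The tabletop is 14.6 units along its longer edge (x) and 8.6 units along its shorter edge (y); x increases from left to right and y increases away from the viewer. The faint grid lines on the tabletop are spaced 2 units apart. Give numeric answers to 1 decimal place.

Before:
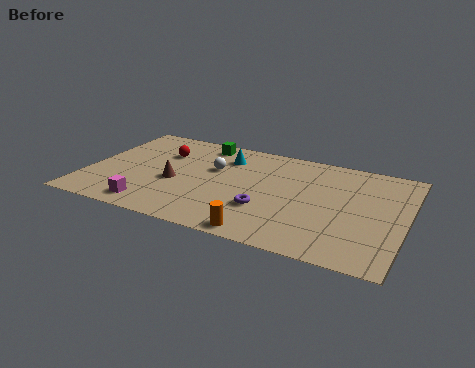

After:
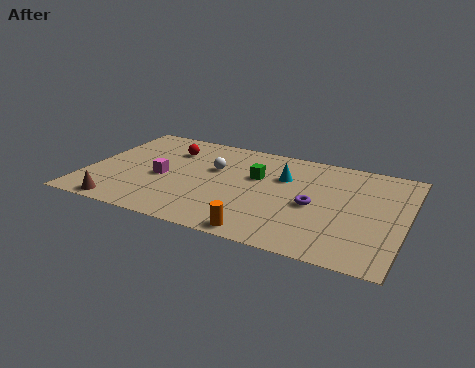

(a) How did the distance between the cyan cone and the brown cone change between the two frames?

+4.9

Before: roughly 3.6 units apart; after: 8.5. That's 4.9 units further apart.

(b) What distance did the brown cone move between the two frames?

3.5

The brown cone was near (4.1, 3.6) before and (2.0, 0.8) after, so it travelled √(2.1² + 2.8²) ≈ 3.5 units.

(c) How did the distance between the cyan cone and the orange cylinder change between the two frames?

-1.3

Before: roughly 6.3 units apart; after: 5.0. That's 1.3 units closer together.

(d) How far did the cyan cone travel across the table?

2.9

The cyan cone moved from about (6.1, 6.6) to (8.9, 5.8), a distance of √(2.8² + 0.8²) ≈ 2.9.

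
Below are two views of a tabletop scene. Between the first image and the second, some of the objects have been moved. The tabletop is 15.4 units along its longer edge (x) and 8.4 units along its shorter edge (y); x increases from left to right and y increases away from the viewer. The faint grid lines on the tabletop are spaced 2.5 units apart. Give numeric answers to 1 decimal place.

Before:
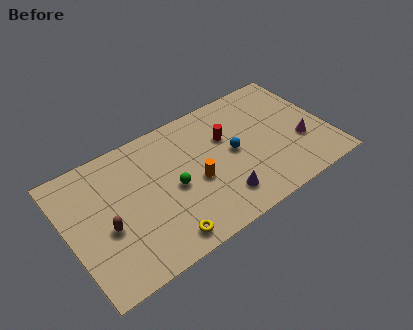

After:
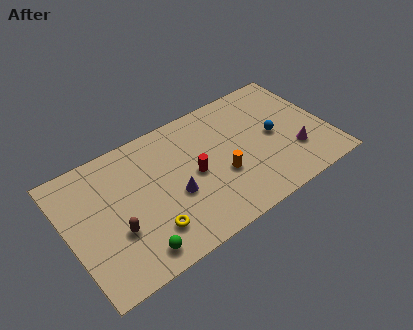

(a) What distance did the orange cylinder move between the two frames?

1.6

From (7.4, 3.6) to (8.9, 3.2), the orange cylinder covered √(1.5² + 0.4²) ≈ 1.6 units.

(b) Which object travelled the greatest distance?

the green sphere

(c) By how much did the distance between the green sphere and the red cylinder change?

+1.1

The distance was about 3.8 in the first image and 4.9 in the second, so they moved 1.1 units further apart.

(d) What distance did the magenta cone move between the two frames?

0.7

From (13.7, 3.0) to (13.2, 2.5), the magenta cone covered √(0.5² + 0.5²) ≈ 0.7 units.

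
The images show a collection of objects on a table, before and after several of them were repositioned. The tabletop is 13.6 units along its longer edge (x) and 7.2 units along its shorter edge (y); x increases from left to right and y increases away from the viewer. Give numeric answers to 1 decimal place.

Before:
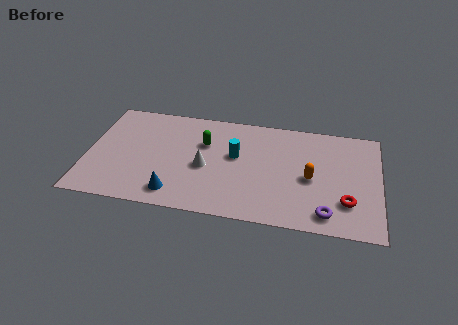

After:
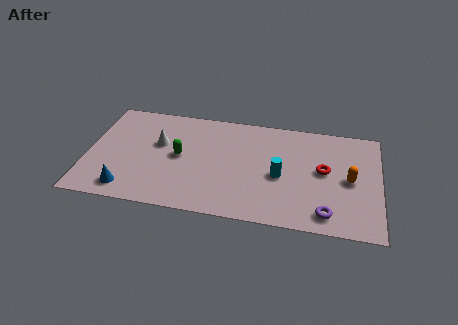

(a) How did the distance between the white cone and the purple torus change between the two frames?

+2.5

The distance was about 6.1 in the first image and 8.6 in the second, so they moved 2.5 units further apart.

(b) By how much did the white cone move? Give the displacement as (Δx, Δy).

(-2.2, 1.2)

The white cone was at about (5.5, 3.2) and moved to about (3.3, 4.4).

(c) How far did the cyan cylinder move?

2.3

The cyan cylinder moved from about (6.9, 4.2) to (9.0, 3.2), a distance of √(2.1² + 1.0²) ≈ 2.3.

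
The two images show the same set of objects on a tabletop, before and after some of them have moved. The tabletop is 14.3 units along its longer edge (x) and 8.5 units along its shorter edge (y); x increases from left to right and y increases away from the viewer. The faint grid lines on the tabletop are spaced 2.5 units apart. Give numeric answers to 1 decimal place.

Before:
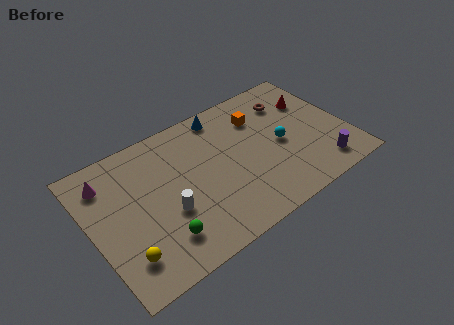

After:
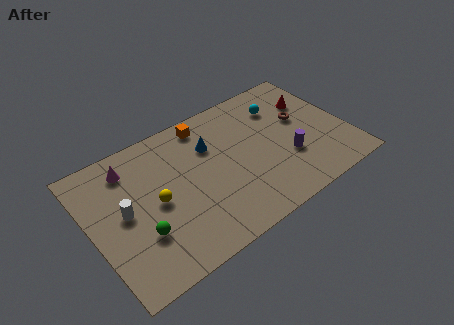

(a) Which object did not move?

the red cone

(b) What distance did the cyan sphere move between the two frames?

2.5

The cyan sphere moved from about (10.6, 4.0) to (11.1, 6.4), a distance of √(0.5² + 2.4²) ≈ 2.5.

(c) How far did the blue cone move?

1.9

From (7.9, 7.5) to (6.9, 5.9), the blue cone covered √(1.0² + 1.6²) ≈ 1.9 units.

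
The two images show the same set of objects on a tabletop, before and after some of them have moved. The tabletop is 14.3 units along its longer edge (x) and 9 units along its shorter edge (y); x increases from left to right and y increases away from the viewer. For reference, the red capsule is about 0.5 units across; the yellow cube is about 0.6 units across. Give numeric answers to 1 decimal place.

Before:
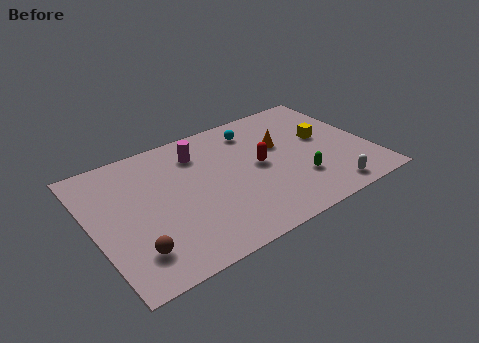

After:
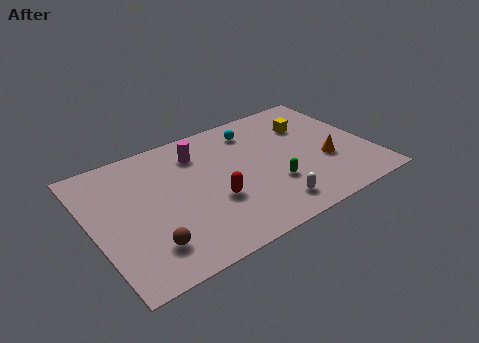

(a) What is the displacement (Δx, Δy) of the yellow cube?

(-0.5, 1.3)

The yellow cube started near (12.1, 5.1) and ended near (11.6, 6.4).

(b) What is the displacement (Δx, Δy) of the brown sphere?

(0.7, 0.0)

From the two frames, the brown sphere sits at roughly (1.7, 2.0) before and (2.4, 2.0) after.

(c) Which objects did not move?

the cyan sphere and the magenta cylinder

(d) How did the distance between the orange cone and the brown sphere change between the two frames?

+0.6

The distance was about 9.0 in the first image and 9.6 in the second, so they moved 0.6 units further apart.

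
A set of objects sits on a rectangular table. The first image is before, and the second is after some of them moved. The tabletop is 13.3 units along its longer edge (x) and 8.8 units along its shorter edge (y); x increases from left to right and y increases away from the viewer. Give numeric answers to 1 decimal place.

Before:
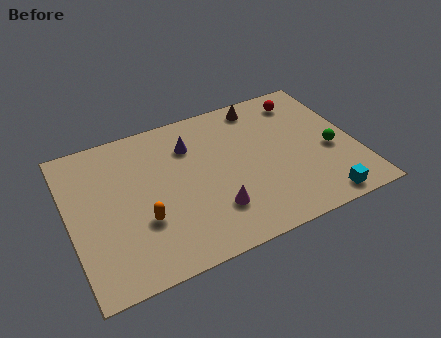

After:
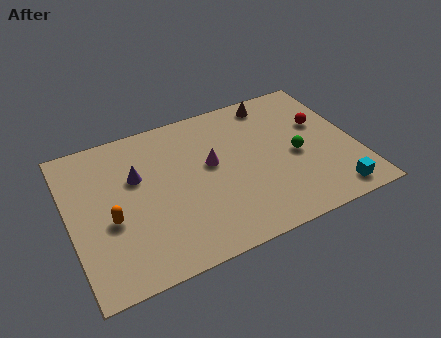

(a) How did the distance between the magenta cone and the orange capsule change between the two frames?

+1.7

They were about 3.3 units apart before and 5.0 after — 1.7 units further apart.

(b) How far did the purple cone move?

2.8

The purple cone moved from about (5.8, 6.5) to (3.2, 5.6), a distance of √(2.6² + 0.9²) ≈ 2.8.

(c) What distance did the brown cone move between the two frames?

0.6

The brown cone was near (9.3, 7.7) before and (9.9, 7.7) after, so it travelled √(0.6² + 0.0²) ≈ 0.6 units.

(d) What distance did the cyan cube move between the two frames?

0.6

The cyan cube was near (11.2, 0.9) before and (11.8, 1.1) after, so it travelled √(0.6² + 0.2²) ≈ 0.6 units.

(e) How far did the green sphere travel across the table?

1.6

The green sphere was near (12.1, 3.7) before and (10.5, 4.0) after, so it travelled √(1.6² + 0.3²) ≈ 1.6 units.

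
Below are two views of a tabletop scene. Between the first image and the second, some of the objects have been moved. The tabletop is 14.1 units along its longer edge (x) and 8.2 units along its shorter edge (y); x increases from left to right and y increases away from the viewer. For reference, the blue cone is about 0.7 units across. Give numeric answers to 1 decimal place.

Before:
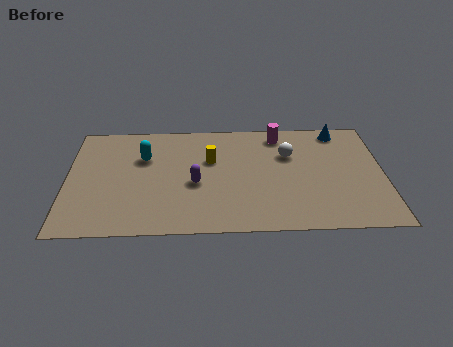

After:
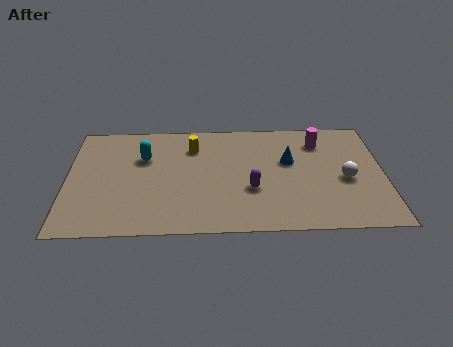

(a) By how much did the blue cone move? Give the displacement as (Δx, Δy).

(-2.3, -2.2)

From the two frames, the blue cone sits at roughly (12.2, 7.2) before and (9.9, 5.0) after.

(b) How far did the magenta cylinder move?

1.9

From (9.5, 7.0) to (11.3, 6.4), the magenta cylinder covered √(1.8² + 0.6²) ≈ 1.9 units.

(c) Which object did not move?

the cyan capsule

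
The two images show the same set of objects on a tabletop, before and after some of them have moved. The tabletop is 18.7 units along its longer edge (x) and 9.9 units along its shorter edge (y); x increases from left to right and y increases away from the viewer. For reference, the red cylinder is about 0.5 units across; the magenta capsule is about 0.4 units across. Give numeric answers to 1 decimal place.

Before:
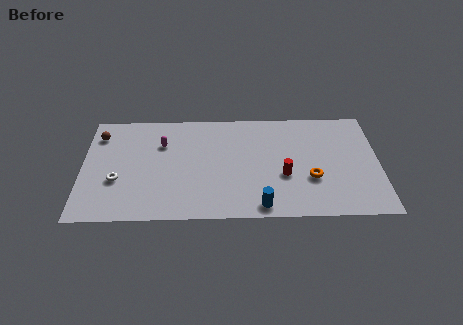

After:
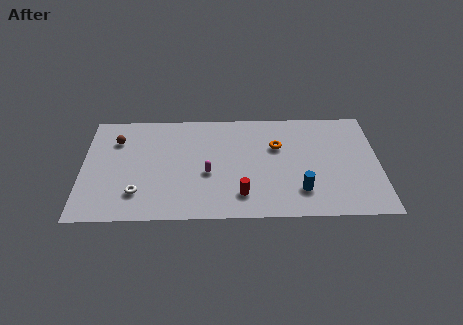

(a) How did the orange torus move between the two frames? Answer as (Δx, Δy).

(-2.1, 3.0)

The orange torus started near (14.4, 3.5) and ended near (12.3, 6.5).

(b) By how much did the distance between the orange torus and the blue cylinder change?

+0.3

The distance was about 4.0 in the first image and 4.3 in the second, so they moved 0.3 units further apart.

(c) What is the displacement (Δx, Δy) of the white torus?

(1.3, -1.2)

The white torus was at about (2.2, 3.6) and moved to about (3.5, 2.4).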